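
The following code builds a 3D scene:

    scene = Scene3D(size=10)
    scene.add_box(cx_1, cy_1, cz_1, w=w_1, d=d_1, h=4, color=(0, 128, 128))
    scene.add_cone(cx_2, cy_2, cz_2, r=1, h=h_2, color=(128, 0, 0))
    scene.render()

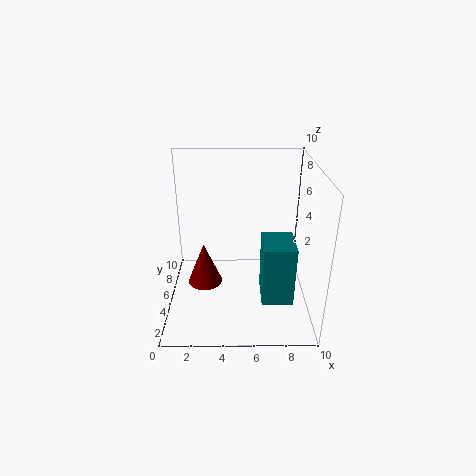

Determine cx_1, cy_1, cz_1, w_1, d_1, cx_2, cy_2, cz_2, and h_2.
cx_1 = 6.5, cy_1 = 1.5, cz_1 = 2, w_1 = 2, d_1 = 2.5, cx_2 = 3, cy_2 = 1.5, cz_2 = 4, h_2 = 2.5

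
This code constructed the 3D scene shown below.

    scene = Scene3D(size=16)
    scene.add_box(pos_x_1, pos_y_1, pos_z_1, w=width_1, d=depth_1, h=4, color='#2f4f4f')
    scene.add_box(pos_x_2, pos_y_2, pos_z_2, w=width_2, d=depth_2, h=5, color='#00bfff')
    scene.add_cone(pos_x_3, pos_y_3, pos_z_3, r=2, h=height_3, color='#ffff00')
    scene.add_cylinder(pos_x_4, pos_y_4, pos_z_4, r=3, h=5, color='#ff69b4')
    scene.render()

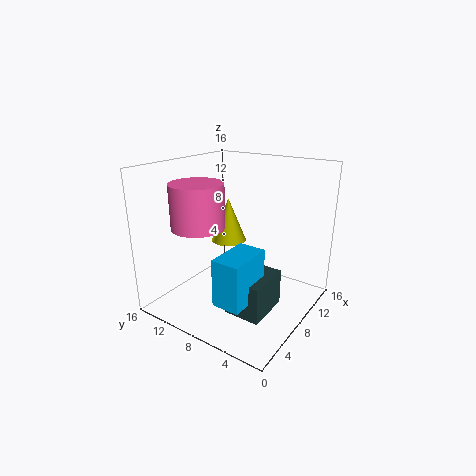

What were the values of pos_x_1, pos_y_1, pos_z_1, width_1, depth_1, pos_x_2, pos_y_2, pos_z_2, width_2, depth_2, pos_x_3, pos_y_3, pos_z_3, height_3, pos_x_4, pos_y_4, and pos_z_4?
pos_x_1 = 4; pos_y_1 = 3; pos_z_1 = 1; width_1 = 5; depth_1 = 4; pos_x_2 = 2; pos_y_2 = 4; pos_z_2 = 3; width_2 = 5; depth_2 = 3; pos_x_3 = 9; pos_y_3 = 10; pos_z_3 = 7; height_3 = 5; pos_x_4 = 6; pos_y_4 = 12; pos_z_4 = 9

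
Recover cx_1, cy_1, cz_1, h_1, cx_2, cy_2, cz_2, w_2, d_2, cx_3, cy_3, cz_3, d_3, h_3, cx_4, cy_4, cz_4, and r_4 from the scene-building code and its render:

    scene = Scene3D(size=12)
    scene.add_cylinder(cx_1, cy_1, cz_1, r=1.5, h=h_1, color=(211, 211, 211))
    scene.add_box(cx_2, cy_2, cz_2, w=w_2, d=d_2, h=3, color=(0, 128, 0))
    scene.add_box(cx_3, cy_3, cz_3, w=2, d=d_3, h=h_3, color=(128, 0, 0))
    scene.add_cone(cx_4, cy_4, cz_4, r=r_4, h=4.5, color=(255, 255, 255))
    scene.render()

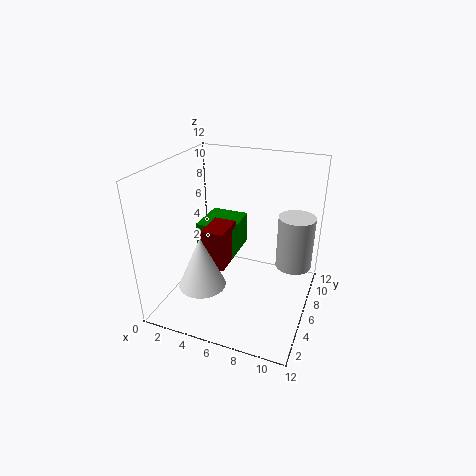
cx_1 = 10.5, cy_1 = 7.5, cz_1 = 3.5, h_1 = 4.5, cx_2 = 1.5, cy_2 = 7, cz_2 = 3, w_2 = 3.5, d_2 = 4, cx_3 = 3, cy_3 = 5, cz_3 = 3, d_3 = 3, h_3 = 3.5, cx_4 = 3.5, cy_4 = 4, cz_4 = 2, r_4 = 2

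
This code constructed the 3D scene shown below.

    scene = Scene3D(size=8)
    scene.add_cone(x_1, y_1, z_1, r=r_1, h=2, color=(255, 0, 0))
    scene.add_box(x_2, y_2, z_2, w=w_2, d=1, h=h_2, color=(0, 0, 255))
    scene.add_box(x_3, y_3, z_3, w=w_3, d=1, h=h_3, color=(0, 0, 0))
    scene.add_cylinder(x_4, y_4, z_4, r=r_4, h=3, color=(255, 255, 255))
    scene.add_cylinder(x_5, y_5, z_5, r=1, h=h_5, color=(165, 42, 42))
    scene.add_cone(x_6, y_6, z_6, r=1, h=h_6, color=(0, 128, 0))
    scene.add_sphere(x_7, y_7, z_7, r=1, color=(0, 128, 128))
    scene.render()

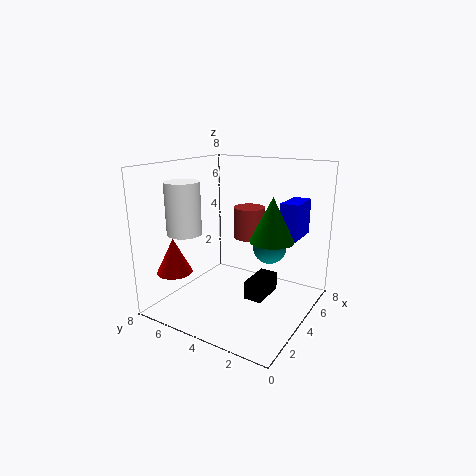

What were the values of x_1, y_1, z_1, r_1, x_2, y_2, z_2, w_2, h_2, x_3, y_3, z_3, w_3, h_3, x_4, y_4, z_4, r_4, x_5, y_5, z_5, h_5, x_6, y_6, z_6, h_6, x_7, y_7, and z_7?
x_1 = 2
y_1 = 7
z_1 = 2
r_1 = 1
x_2 = 5
y_2 = 1
z_2 = 4
w_2 = 2
h_2 = 2
x_3 = 3
y_3 = 2
z_3 = 1
w_3 = 2
h_3 = 1
x_4 = 3
y_4 = 7
z_4 = 4
r_4 = 1
x_5 = 7
y_5 = 5
z_5 = 3
h_5 = 2
x_6 = 2
y_6 = 1
z_6 = 5
h_6 = 2
x_7 = 6
y_7 = 3
z_7 = 3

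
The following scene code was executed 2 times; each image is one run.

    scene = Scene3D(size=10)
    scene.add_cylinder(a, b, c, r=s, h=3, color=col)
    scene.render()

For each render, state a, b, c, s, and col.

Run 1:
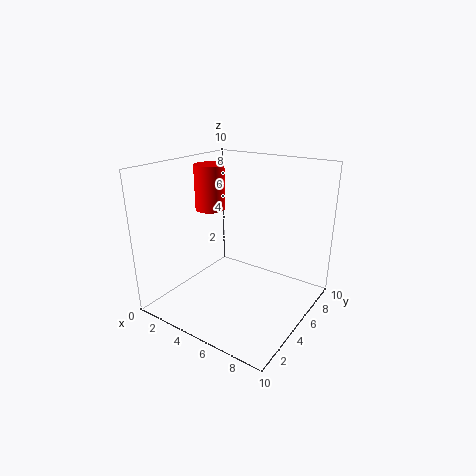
a = 3.25; b = 4.25; c = 7; s = 1; col = 'red'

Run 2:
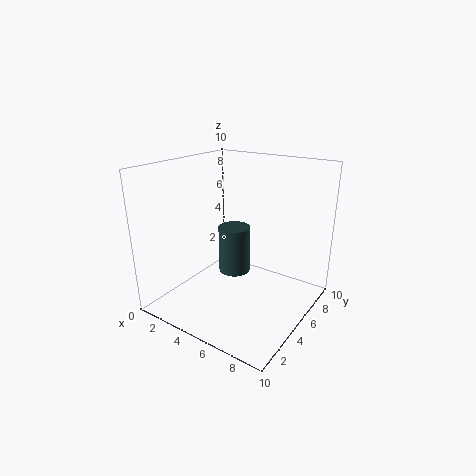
a = 5.75; b = 3.5; c = 3.5; s = 1; col = 'darkslategray'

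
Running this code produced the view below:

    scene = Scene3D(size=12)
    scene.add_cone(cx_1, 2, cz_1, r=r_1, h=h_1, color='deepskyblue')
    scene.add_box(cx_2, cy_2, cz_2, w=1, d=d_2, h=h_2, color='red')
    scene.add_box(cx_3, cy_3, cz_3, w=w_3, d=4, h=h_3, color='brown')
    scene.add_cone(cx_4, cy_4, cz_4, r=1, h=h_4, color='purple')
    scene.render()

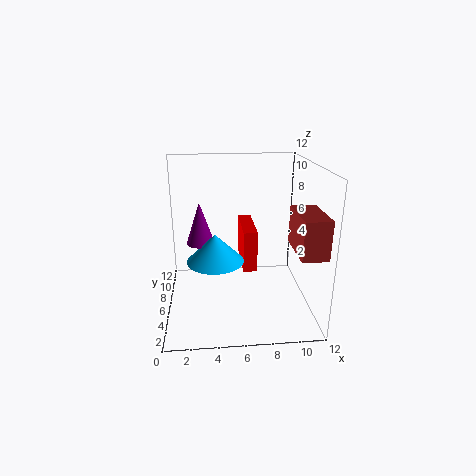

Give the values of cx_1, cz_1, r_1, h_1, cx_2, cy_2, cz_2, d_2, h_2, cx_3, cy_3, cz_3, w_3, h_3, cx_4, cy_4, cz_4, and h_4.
cx_1 = 4, cz_1 = 6, r_1 = 2, h_1 = 2, cx_2 = 6, cy_2 = 2, cz_2 = 5, d_2 = 4, h_2 = 3, cx_3 = 10, cy_3 = 1, cz_3 = 6, w_3 = 2, h_3 = 3, cx_4 = 3, cy_4 = 3, cz_4 = 7, h_4 = 3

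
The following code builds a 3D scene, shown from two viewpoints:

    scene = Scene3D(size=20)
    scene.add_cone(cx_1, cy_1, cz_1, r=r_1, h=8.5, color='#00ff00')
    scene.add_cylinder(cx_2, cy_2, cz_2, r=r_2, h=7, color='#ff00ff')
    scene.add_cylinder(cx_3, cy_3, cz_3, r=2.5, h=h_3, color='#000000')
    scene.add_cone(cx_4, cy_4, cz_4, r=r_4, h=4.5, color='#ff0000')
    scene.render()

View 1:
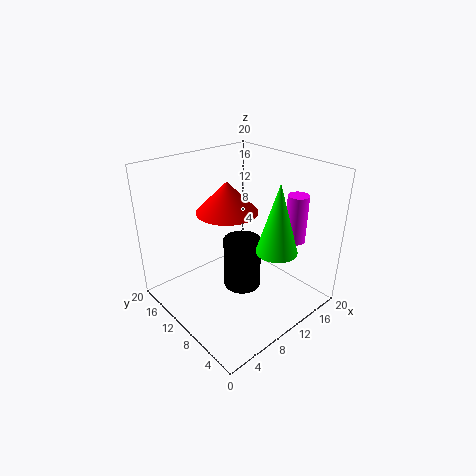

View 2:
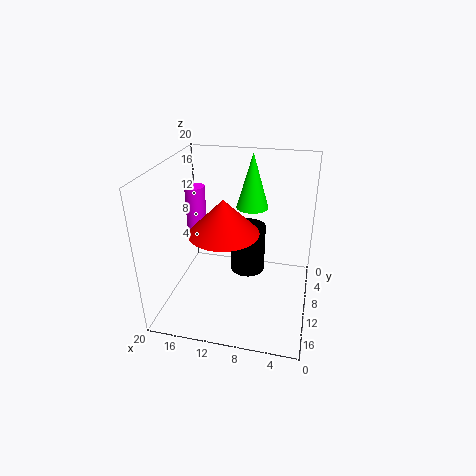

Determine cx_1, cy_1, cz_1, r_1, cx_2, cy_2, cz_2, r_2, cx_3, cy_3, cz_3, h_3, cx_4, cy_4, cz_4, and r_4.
cx_1 = 9.5; cy_1 = 2.5; cz_1 = 11.5; r_1 = 2.5; cx_2 = 17.5; cy_2 = 6; cz_2 = 8.5; r_2 = 1.5; cx_3 = 9; cy_3 = 8; cz_3 = 4; h_3 = 7; cx_4 = 11; cy_4 = 13.5; cz_4 = 12.5; r_4 = 4.5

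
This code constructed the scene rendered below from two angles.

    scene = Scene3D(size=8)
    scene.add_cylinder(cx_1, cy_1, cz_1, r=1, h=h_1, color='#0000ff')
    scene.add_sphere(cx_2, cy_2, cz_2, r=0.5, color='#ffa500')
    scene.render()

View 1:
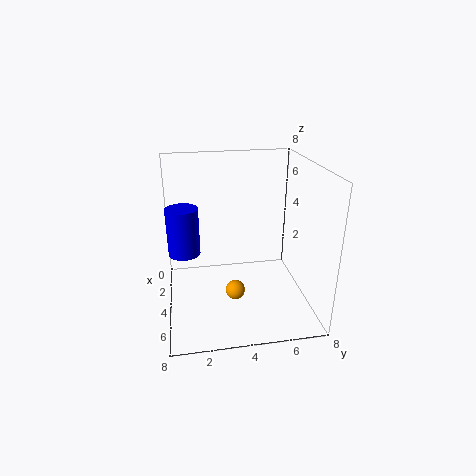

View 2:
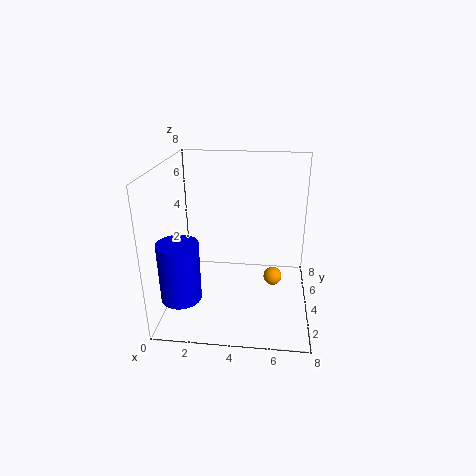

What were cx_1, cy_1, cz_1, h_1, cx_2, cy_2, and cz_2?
cx_1 = 1.5, cy_1 = 1, cz_1 = 2, h_1 = 3, cx_2 = 6, cy_2 = 3.5, cz_2 = 2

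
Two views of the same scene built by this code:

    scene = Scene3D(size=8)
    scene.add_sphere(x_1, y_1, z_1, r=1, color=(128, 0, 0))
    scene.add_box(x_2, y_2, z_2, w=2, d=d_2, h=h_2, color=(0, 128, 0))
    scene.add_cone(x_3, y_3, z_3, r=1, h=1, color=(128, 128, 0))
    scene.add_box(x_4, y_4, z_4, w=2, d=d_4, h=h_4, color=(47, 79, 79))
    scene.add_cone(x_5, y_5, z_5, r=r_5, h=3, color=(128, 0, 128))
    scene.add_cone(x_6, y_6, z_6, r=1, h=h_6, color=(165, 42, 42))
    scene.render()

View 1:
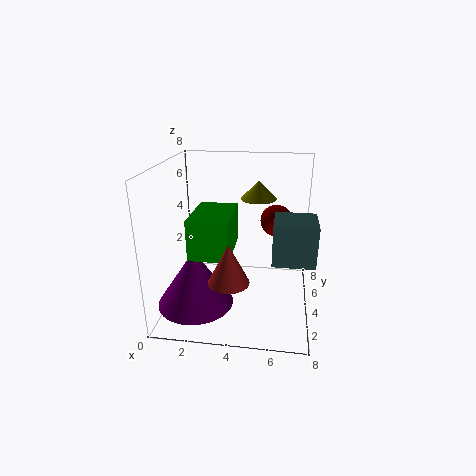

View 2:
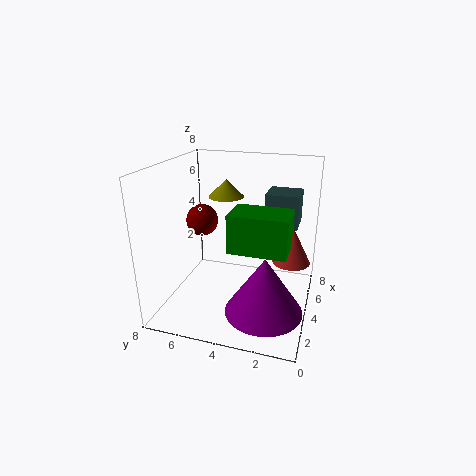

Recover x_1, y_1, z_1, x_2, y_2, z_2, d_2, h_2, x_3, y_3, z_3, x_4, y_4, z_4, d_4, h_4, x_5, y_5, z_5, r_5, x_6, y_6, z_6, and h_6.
x_1 = 6; y_1 = 7; z_1 = 4; x_2 = 2; y_2 = 1; z_2 = 4; d_2 = 3; h_2 = 2; x_3 = 5; y_3 = 5; z_3 = 6; x_4 = 6; y_4 = 1; z_4 = 4; d_4 = 2; h_4 = 2; x_5 = 2; y_5 = 2; z_5 = 1; r_5 = 2; x_6 = 4; y_6 = 1; z_6 = 3; h_6 = 2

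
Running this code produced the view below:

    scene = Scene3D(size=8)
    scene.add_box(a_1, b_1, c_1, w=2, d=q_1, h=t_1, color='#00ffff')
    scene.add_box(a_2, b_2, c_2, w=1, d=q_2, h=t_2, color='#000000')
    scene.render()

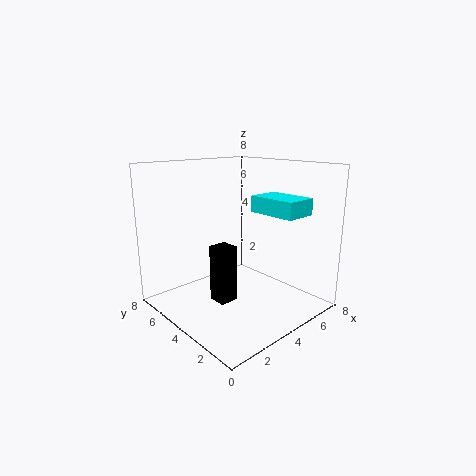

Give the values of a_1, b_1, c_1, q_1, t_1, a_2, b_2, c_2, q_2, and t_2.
a_1 = 6
b_1 = 2
c_1 = 5
q_1 = 3
t_1 = 1
a_2 = 2
b_2 = 3
c_2 = 1
q_2 = 1
t_2 = 3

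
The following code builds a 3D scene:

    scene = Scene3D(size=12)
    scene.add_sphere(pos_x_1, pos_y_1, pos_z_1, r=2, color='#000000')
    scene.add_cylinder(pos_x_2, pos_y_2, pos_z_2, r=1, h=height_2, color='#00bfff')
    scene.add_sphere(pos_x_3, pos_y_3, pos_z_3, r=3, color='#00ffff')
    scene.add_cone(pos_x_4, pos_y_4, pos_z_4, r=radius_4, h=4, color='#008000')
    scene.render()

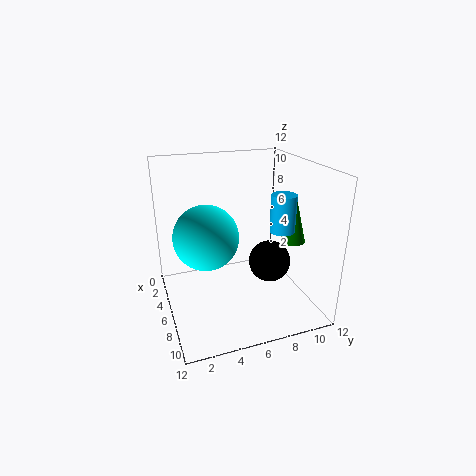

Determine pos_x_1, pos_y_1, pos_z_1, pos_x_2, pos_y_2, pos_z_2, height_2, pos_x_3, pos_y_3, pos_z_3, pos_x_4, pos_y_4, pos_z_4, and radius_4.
pos_x_1 = 4; pos_y_1 = 10; pos_z_1 = 2; pos_x_2 = 8; pos_y_2 = 9; pos_z_2 = 7; height_2 = 3; pos_x_3 = 3; pos_y_3 = 4; pos_z_3 = 5; pos_x_4 = 8; pos_y_4 = 10; pos_z_4 = 6; radius_4 = 1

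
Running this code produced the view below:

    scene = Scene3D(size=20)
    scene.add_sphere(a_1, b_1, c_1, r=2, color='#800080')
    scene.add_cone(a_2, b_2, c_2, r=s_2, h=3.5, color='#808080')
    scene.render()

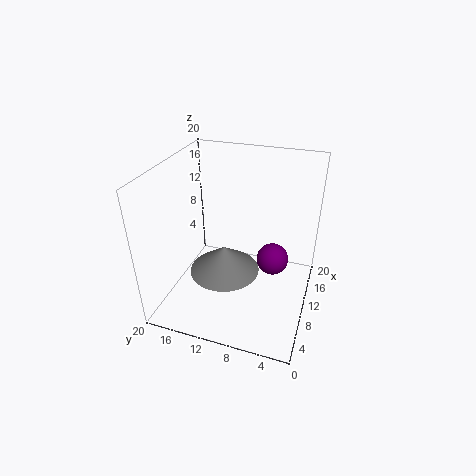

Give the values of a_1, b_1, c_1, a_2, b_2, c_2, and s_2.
a_1 = 7.5, b_1 = 4.5, c_1 = 9.5, a_2 = 6, b_2 = 10.5, c_2 = 7.5, s_2 = 4.5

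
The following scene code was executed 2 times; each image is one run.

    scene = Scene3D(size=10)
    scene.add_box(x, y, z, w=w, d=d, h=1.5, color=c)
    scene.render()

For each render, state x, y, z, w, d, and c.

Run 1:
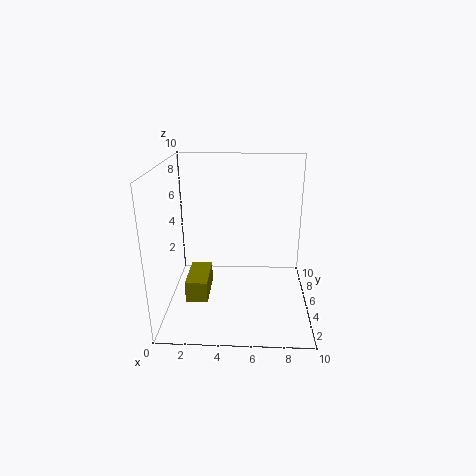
x = 1.5; y = 3; z = 1; w = 1.5; d = 3; c = 'olive'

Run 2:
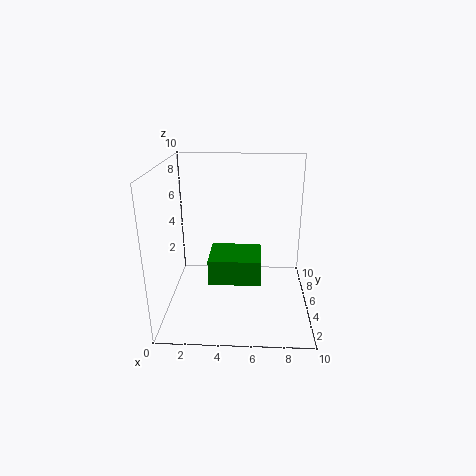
x = 3.5; y = 0.5; z = 4; w = 3; d = 2.5; c = 'green'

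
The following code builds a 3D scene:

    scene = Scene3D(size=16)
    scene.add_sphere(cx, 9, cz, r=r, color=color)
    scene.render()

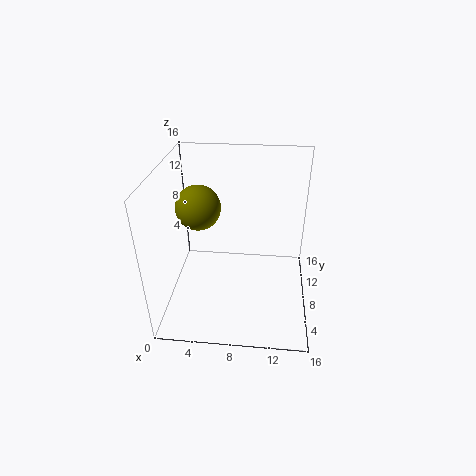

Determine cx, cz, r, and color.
cx = 3.5; cz = 11; r = 2.5; color = 'olive'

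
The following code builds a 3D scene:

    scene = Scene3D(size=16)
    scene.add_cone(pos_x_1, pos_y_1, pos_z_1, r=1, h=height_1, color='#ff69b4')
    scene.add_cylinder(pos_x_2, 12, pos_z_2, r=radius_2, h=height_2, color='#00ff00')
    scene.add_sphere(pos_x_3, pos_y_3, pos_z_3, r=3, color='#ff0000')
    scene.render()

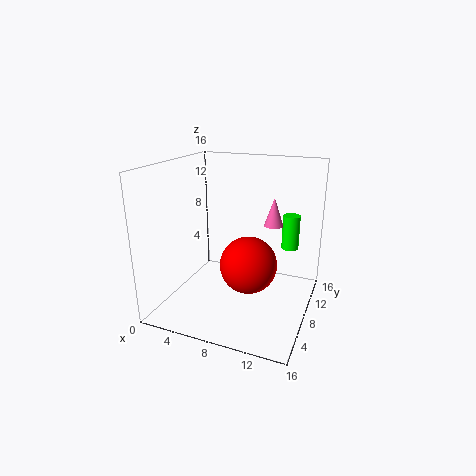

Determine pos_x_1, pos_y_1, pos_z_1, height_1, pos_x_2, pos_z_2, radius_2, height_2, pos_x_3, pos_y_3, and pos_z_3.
pos_x_1 = 12, pos_y_1 = 8, pos_z_1 = 10, height_1 = 3, pos_x_2 = 13, pos_z_2 = 6, radius_2 = 1, height_2 = 4, pos_x_3 = 10, pos_y_3 = 6, pos_z_3 = 6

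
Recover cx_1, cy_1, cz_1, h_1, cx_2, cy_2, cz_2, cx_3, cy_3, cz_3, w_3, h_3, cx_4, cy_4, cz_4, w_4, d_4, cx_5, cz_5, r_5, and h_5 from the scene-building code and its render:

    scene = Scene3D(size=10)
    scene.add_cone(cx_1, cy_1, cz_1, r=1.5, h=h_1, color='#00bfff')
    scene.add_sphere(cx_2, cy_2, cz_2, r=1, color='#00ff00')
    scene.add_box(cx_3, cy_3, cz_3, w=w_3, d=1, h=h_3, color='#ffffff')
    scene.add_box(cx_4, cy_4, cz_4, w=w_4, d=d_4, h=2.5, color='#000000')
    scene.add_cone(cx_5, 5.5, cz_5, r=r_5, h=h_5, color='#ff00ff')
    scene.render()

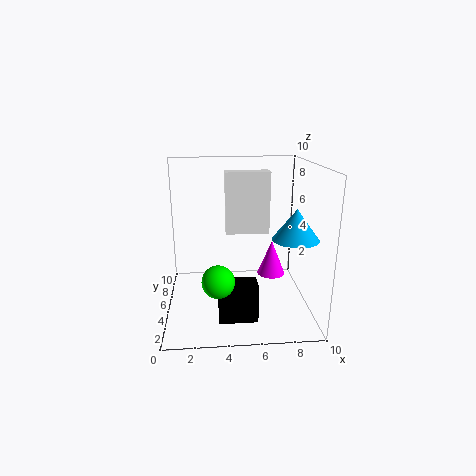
cx_1 = 8.5
cy_1 = 3
cz_1 = 5.5
h_1 = 2
cx_2 = 3.5
cy_2 = 1.5
cz_2 = 3.5
cx_3 = 4
cy_3 = 1.5
cz_3 = 6.5
w_3 = 2.5
h_3 = 3.5
cx_4 = 3.5
cy_4 = 1.5
cz_4 = 0.5
w_4 = 2.5
d_4 = 1.5
cx_5 = 7.5
cz_5 = 2
r_5 = 1
h_5 = 2.5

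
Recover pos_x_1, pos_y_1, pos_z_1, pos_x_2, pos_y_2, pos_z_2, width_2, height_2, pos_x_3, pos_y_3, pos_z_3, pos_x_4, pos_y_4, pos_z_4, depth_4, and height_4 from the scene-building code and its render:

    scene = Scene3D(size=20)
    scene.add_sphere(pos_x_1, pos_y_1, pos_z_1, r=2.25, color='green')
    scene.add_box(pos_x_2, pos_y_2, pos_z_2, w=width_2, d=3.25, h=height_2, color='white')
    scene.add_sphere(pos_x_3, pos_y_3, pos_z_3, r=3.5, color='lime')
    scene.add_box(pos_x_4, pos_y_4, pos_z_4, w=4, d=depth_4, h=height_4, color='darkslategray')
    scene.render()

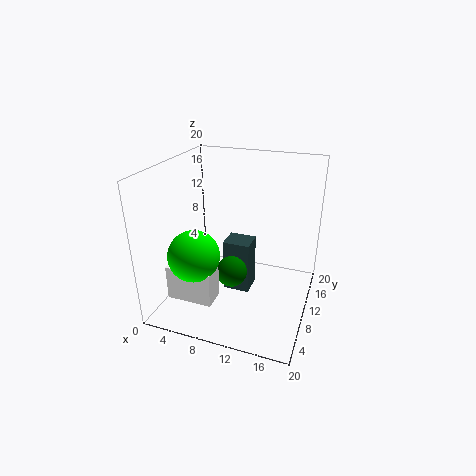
pos_x_1 = 9, pos_y_1 = 10, pos_z_1 = 4.25, pos_x_2 = 1.5, pos_y_2 = 4.25, pos_z_2 = 1.75, width_2 = 6.5, height_2 = 5, pos_x_3 = 5.25, pos_y_3 = 5.75, pos_z_3 = 8.5, pos_x_4 = 7.25, pos_y_4 = 11, pos_z_4 = 0.25, depth_4 = 3.5, height_4 = 8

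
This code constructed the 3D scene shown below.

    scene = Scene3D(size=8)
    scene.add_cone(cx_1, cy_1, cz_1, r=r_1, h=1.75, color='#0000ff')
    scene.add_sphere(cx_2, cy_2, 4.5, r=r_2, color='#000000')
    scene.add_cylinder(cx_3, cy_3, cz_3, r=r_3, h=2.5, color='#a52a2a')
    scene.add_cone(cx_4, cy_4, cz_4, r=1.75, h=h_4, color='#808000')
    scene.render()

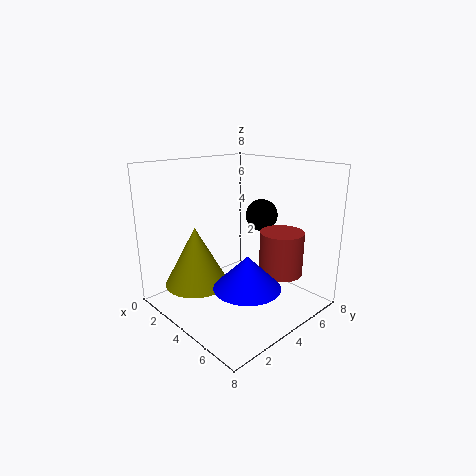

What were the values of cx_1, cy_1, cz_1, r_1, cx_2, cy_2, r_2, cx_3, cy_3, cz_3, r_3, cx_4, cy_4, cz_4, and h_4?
cx_1 = 5.75, cy_1 = 3, cz_1 = 2, r_1 = 1.75, cx_2 = 3, cy_2 = 7, r_2 = 1, cx_3 = 5.5, cy_3 = 6, cz_3 = 1.75, r_3 = 1.25, cx_4 = 2.75, cy_4 = 2, cz_4 = 1.5, h_4 = 3.25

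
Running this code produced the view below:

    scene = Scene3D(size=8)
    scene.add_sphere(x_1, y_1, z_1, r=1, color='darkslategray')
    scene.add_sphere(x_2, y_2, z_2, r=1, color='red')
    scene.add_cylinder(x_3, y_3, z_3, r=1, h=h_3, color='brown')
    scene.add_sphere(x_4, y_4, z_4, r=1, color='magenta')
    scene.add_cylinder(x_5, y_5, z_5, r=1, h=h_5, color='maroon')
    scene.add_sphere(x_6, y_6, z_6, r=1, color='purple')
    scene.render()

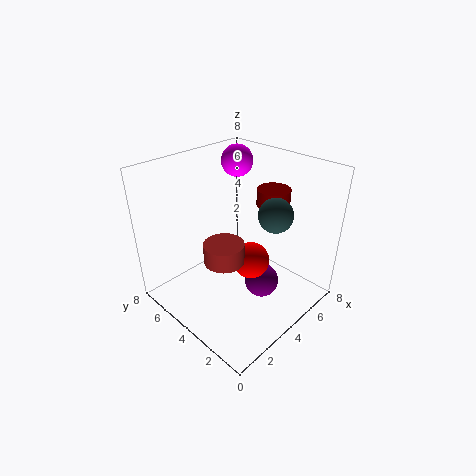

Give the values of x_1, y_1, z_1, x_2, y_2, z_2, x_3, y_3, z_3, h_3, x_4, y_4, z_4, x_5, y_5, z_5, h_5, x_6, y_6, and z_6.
x_1 = 6
y_1 = 3
z_1 = 5
x_2 = 4
y_2 = 3
z_2 = 3
x_3 = 2
y_3 = 3
z_3 = 4
h_3 = 1
x_4 = 7
y_4 = 7
z_4 = 7
x_5 = 7
y_5 = 4
z_5 = 5
h_5 = 1
x_6 = 5
y_6 = 3
z_6 = 1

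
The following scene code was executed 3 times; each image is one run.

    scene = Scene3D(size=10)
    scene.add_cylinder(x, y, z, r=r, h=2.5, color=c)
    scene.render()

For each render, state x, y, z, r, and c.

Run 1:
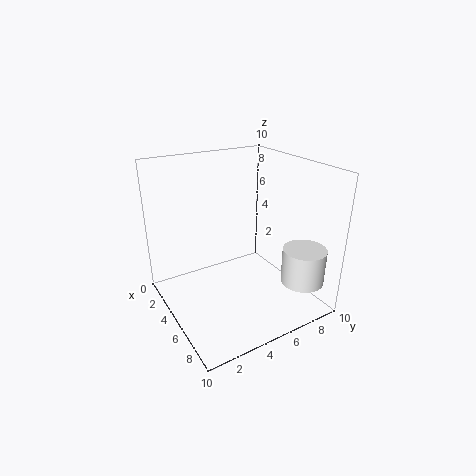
x = 8, y = 8.5, z = 2, r = 1.5, c = 'white'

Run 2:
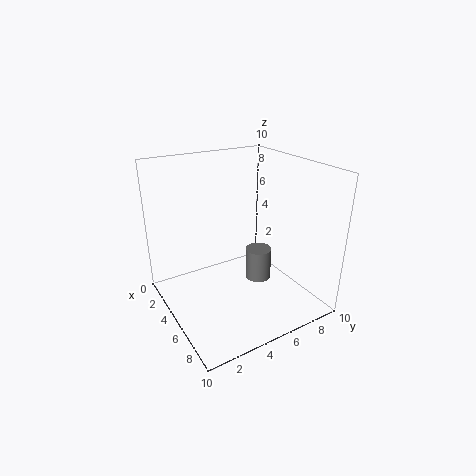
x = 4, y = 7.5, z = 0.5, r = 1, c = 'gray'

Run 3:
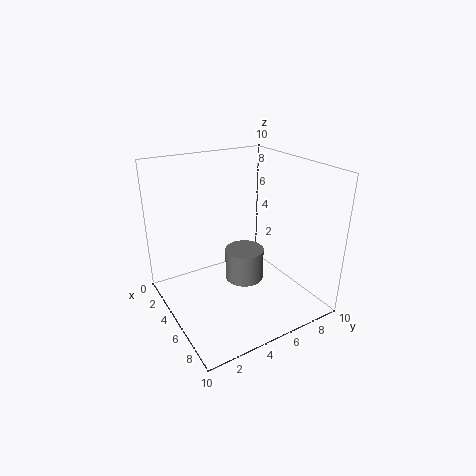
x = 3.5, y = 6.5, z = 0.5, r = 1.5, c = 'gray'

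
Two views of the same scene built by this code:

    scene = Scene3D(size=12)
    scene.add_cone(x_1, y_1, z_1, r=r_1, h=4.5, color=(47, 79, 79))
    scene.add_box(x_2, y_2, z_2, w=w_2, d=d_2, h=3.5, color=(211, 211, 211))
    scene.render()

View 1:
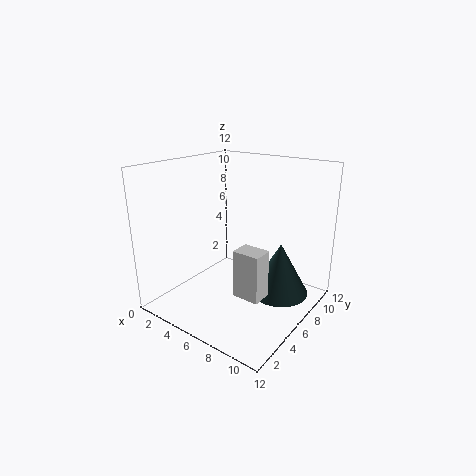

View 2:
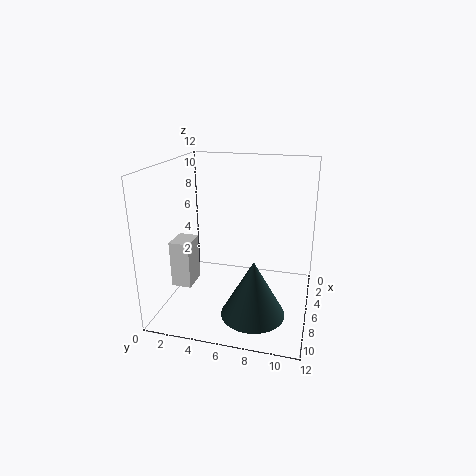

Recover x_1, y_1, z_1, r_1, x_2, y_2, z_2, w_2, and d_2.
x_1 = 9, y_1 = 8, z_1 = 1, r_1 = 2.5, x_2 = 8.5, y_2 = 2, z_2 = 3.5, w_2 = 2, d_2 = 1.5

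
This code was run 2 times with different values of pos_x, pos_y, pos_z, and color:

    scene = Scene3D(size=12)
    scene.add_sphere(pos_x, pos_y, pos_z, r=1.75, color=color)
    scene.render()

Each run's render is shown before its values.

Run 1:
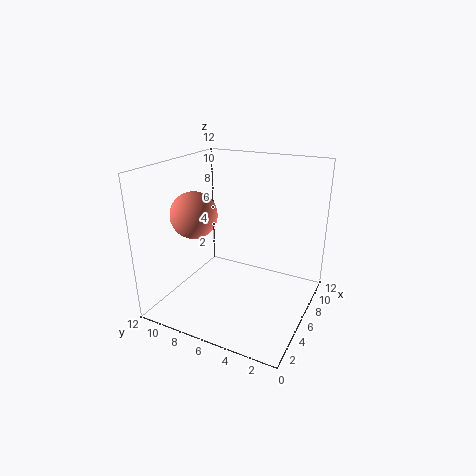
pos_x = 2.75; pos_y = 8; pos_z = 8.75; color = 'salmon'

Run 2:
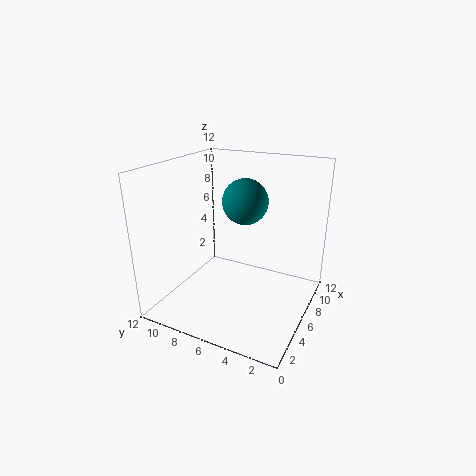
pos_x = 5.25; pos_y = 5; pos_z = 9.5; color = 'teal'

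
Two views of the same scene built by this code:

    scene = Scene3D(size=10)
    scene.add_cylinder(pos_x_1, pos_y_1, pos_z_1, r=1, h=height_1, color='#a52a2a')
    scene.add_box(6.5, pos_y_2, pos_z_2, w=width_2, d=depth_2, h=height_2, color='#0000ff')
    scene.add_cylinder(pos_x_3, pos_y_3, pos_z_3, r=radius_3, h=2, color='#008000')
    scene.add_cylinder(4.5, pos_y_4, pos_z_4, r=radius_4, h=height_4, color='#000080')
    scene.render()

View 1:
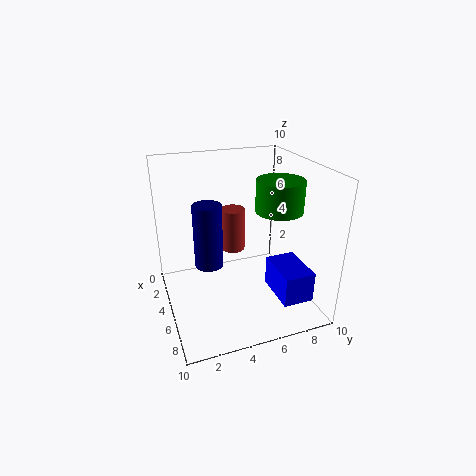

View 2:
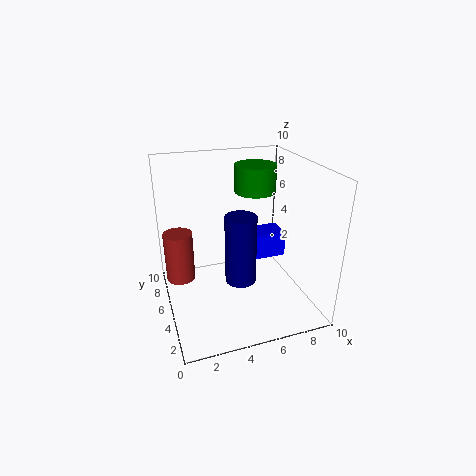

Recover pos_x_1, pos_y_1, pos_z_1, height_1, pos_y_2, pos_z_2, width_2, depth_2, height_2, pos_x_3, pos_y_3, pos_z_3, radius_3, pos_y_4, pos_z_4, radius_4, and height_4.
pos_x_1 = 1, pos_y_1 = 6, pos_z_1 = 2, height_1 = 3.5, pos_y_2 = 6.5, pos_z_2 = 2, width_2 = 3, depth_2 = 2, height_2 = 2, pos_x_3 = 7, pos_y_3 = 7, pos_z_3 = 7.5, radius_3 = 1.5, pos_y_4 = 3, pos_z_4 = 3, radius_4 = 1, height_4 = 4.5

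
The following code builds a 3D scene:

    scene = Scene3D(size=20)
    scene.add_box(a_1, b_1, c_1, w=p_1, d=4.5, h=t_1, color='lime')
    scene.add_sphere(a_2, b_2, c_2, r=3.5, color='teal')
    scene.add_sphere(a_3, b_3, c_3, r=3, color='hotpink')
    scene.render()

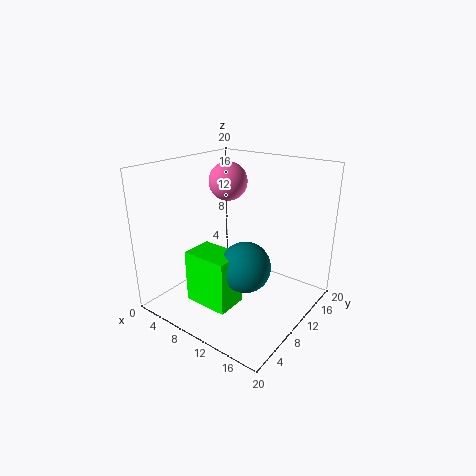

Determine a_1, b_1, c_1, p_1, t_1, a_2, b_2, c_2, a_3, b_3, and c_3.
a_1 = 5
b_1 = 4.5
c_1 = 1
p_1 = 6.5
t_1 = 7.5
a_2 = 12
b_2 = 9
c_2 = 6.5
a_3 = 4
b_3 = 15.5
c_3 = 16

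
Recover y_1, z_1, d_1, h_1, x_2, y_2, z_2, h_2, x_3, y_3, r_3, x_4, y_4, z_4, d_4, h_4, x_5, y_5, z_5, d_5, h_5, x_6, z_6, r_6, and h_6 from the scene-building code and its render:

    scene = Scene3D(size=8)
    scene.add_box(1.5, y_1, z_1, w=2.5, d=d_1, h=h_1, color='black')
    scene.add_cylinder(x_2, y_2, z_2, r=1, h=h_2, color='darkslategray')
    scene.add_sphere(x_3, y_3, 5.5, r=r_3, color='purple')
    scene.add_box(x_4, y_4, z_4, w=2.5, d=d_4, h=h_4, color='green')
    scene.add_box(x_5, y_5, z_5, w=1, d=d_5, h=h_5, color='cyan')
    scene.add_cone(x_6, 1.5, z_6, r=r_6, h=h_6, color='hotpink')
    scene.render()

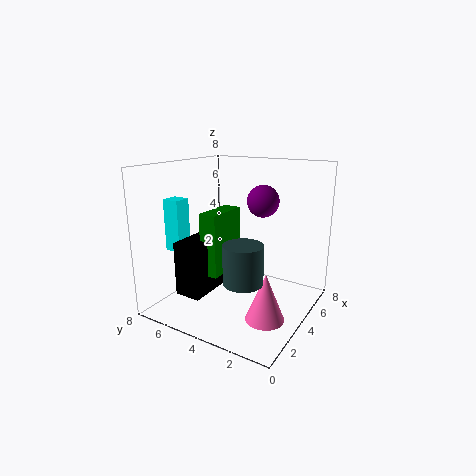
y_1 = 5, z_1 = 1, d_1 = 1.5, h_1 = 3, x_2 = 2, y_2 = 2.5, z_2 = 2.5, h_2 = 2, x_3 = 7, y_3 = 4, r_3 = 1, x_4 = 2.5, y_4 = 4.5, z_4 = 2, d_4 = 1, h_4 = 3.5, x_5 = 2.5, y_5 = 7, z_5 = 3, d_5 = 1, h_5 = 3, x_6 = 2.5, z_6 = 0.5, r_6 = 1, h_6 = 2.5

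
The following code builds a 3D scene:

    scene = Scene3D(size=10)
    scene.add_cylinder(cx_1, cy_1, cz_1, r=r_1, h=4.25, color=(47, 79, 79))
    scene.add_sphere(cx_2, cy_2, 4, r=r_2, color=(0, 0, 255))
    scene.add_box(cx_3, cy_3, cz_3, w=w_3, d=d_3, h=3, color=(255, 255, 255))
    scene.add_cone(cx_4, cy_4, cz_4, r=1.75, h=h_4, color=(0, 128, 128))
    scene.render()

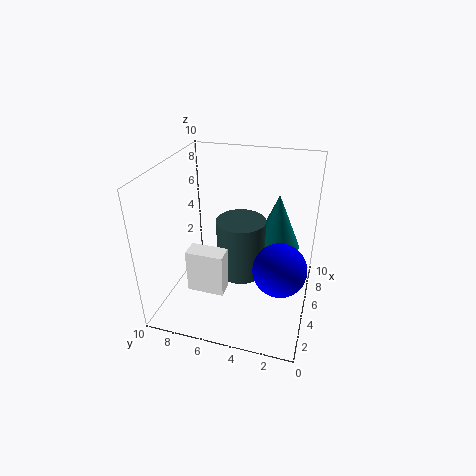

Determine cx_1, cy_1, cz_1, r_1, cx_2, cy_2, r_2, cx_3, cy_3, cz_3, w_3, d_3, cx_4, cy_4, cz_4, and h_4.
cx_1 = 5.75; cy_1 = 5; cz_1 = 1.75; r_1 = 1.75; cx_2 = 3.5; cy_2 = 1.75; r_2 = 1.75; cx_3 = 2.25; cy_3 = 5.25; cz_3 = 2; w_3 = 1.25; d_3 = 2.5; cx_4 = 8; cy_4 = 2.75; cz_4 = 3; h_4 = 4.25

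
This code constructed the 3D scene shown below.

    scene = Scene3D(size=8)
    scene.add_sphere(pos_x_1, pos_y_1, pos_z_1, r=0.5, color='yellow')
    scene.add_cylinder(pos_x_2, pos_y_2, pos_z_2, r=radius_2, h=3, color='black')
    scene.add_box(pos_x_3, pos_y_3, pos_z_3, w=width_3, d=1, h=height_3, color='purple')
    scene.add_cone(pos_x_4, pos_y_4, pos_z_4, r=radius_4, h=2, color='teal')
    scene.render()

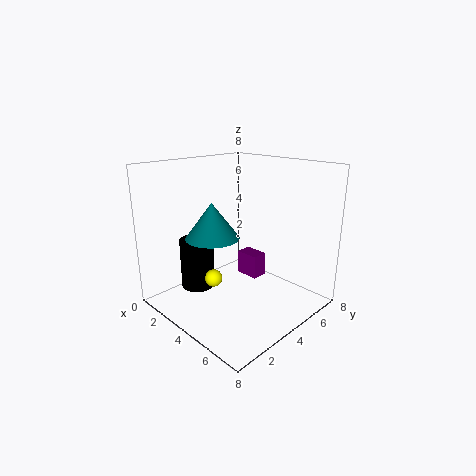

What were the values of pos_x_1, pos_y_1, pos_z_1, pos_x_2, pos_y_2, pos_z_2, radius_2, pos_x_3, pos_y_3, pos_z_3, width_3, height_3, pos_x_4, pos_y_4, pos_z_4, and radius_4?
pos_x_1 = 3; pos_y_1 = 3; pos_z_1 = 1.5; pos_x_2 = 1.5; pos_y_2 = 3; pos_z_2 = 0.5; radius_2 = 1; pos_x_3 = 2; pos_y_3 = 6; pos_z_3 = 0.5; width_3 = 1.5; height_3 = 1.5; pos_x_4 = 3; pos_y_4 = 3; pos_z_4 = 4; radius_4 = 1.5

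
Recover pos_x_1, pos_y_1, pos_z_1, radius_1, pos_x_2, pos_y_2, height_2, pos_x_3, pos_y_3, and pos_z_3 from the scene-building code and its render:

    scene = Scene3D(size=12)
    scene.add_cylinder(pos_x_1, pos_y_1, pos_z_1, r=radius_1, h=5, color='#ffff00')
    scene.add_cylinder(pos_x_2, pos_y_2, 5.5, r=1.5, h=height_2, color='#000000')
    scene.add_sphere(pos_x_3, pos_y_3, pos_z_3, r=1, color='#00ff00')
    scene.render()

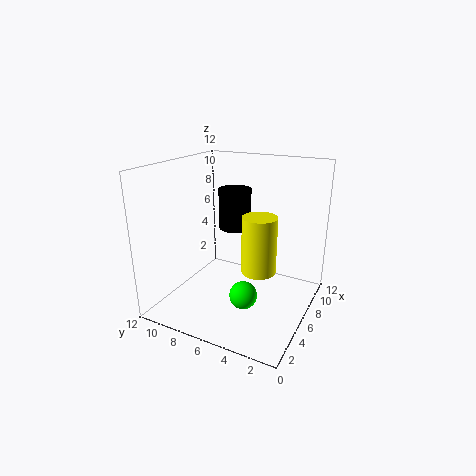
pos_x_1 = 7, pos_y_1 = 4.5, pos_z_1 = 2.75, radius_1 = 1.5, pos_x_2 = 9.25, pos_y_2 = 8, height_2 = 3.75, pos_x_3 = 2, pos_y_3 = 3.5, pos_z_3 = 3.5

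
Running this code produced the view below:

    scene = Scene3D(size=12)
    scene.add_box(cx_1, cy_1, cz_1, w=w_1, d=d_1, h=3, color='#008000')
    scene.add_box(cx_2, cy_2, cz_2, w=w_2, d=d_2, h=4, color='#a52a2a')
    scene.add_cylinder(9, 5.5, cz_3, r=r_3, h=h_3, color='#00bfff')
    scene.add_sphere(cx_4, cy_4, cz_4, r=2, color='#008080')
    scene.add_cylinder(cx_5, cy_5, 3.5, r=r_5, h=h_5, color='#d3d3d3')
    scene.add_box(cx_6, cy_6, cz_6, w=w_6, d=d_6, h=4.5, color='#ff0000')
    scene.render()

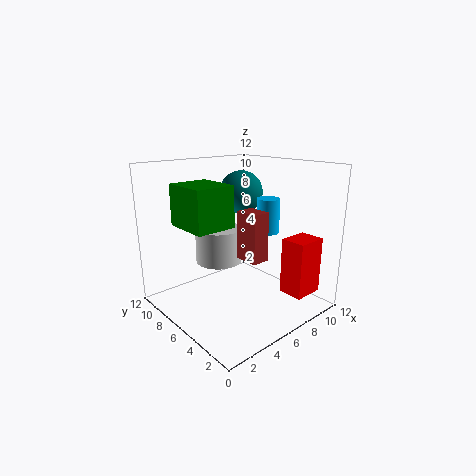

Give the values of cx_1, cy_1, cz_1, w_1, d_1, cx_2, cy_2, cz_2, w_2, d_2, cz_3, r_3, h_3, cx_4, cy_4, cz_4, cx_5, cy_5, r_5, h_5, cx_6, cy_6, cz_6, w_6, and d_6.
cx_1 = 0.5; cy_1 = 3.5; cz_1 = 8; w_1 = 3; d_1 = 3.5; cx_2 = 5.5; cy_2 = 3.5; cz_2 = 4.5; w_2 = 1.5; d_2 = 2; cz_3 = 6; r_3 = 1; h_3 = 3; cx_4 = 9; cy_4 = 9; cz_4 = 9; cx_5 = 5.5; cy_5 = 8; r_5 = 2; h_5 = 3; cx_6 = 7.5; cy_6 = 0.5; cz_6 = 2; w_6 = 2.5; d_6 = 2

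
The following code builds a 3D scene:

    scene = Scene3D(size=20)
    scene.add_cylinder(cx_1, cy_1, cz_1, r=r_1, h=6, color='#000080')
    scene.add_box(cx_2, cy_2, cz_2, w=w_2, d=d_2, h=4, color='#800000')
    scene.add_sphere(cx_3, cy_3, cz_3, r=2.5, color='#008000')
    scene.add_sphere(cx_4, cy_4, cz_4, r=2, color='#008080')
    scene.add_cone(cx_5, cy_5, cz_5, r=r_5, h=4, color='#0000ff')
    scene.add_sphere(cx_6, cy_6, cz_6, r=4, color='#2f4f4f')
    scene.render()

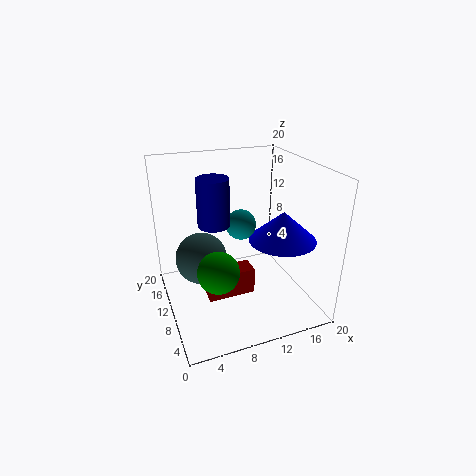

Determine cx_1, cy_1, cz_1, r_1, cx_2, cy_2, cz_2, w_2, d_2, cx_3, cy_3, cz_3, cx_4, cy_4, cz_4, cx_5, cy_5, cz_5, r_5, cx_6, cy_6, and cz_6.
cx_1 = 6
cy_1 = 8
cz_1 = 13.5
r_1 = 2
cx_2 = 5.5
cy_2 = 9.5
cz_2 = 0.5
w_2 = 7
d_2 = 3
cx_3 = 5
cy_3 = 3.5
cz_3 = 9.5
cx_4 = 10
cy_4 = 9
cz_4 = 12.5
cx_5 = 15
cy_5 = 6.5
cz_5 = 10.5
r_5 = 4.5
cx_6 = 6
cy_6 = 15.5
cz_6 = 4.5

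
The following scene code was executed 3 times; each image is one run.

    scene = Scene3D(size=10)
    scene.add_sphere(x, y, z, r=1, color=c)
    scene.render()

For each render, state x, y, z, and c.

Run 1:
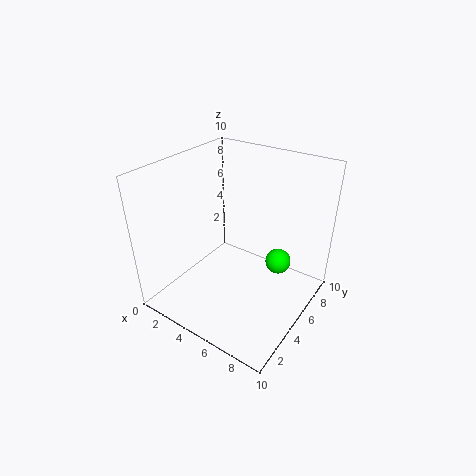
x = 6.5
y = 8.5
z = 1.5
c = 'lime'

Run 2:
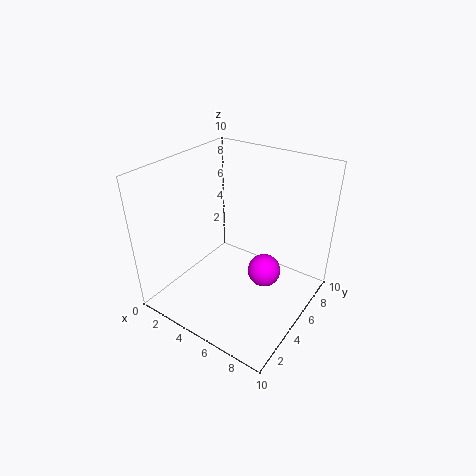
x = 8
y = 3.5
z = 4.5
c = 'magenta'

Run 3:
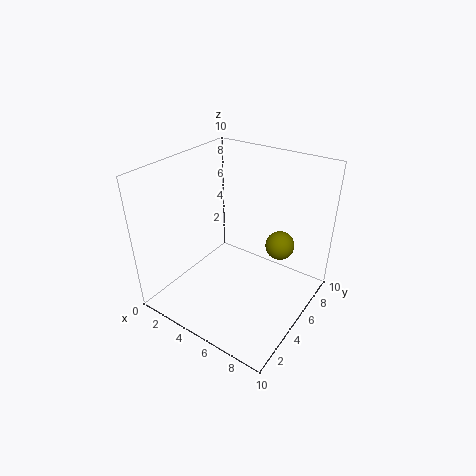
x = 7.5
y = 6.5
z = 4.5
c = 'olive'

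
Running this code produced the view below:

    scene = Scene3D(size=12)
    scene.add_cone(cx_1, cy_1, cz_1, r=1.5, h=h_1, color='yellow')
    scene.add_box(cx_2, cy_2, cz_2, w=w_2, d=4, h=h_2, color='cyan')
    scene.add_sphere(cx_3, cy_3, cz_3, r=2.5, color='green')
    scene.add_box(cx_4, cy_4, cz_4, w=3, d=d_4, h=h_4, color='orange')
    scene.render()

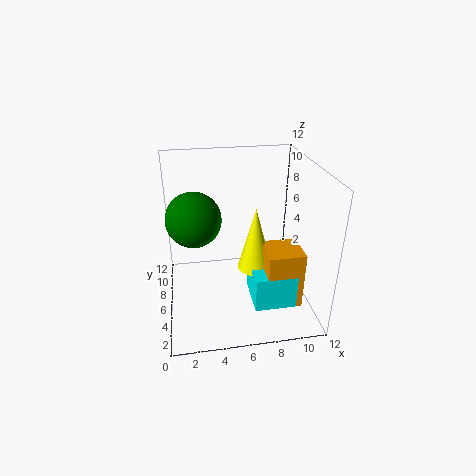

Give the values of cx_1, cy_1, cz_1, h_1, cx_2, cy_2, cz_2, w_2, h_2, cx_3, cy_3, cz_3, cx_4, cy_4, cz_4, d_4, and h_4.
cx_1 = 7.5
cy_1 = 6
cz_1 = 3
h_1 = 5.5
cx_2 = 7
cy_2 = 3
cz_2 = 0.5
w_2 = 3.5
h_2 = 3
cx_3 = 2.5
cy_3 = 9
cz_3 = 6.5
cx_4 = 8
cy_4 = 3
cz_4 = 0.5
d_4 = 3
h_4 = 5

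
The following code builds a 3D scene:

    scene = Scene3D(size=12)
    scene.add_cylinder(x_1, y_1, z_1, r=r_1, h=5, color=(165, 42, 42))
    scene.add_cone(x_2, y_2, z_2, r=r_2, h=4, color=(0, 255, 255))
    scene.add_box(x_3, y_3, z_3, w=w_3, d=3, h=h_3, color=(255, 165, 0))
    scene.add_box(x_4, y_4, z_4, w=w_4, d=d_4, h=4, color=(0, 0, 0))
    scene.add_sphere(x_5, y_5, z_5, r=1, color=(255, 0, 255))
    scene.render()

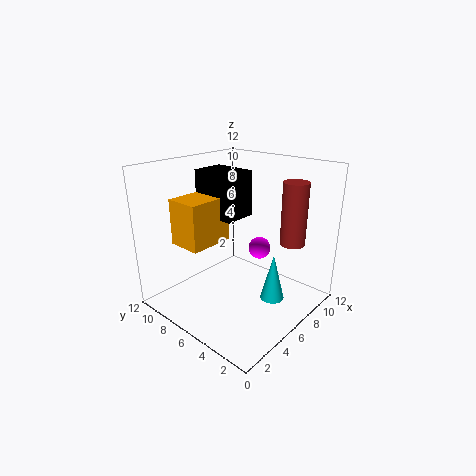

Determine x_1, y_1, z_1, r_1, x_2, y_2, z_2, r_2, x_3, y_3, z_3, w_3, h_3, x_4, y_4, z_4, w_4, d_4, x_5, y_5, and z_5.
x_1 = 8; y_1 = 2; z_1 = 6; r_1 = 1; x_2 = 7; y_2 = 3; z_2 = 1; r_2 = 1; x_3 = 3; y_3 = 8; z_3 = 5; w_3 = 4; h_3 = 4; x_4 = 6; y_4 = 7; z_4 = 7; w_4 = 3; d_4 = 4; x_5 = 9; y_5 = 6; z_5 = 4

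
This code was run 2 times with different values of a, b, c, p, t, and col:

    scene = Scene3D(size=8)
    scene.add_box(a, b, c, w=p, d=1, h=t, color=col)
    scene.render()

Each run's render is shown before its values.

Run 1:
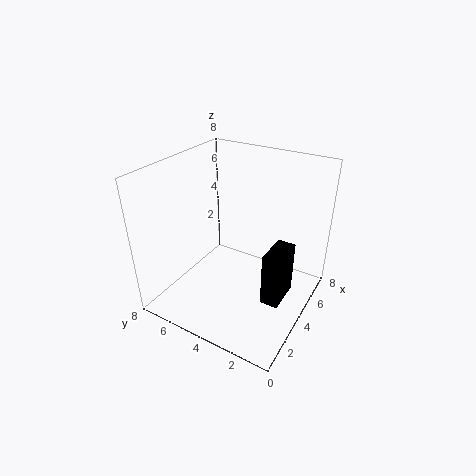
a = 3; b = 1; c = 1; p = 2; t = 3; col = 'black'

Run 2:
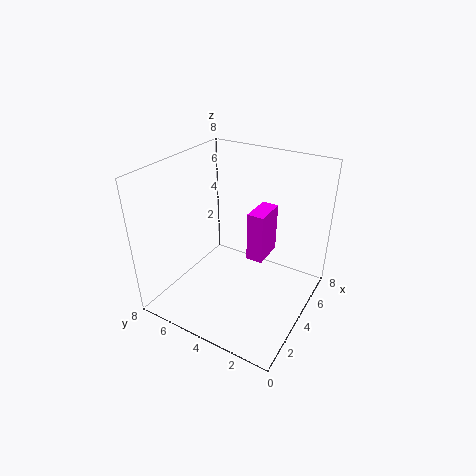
a = 5; b = 3; c = 2; p = 2; t = 3; col = 'magenta'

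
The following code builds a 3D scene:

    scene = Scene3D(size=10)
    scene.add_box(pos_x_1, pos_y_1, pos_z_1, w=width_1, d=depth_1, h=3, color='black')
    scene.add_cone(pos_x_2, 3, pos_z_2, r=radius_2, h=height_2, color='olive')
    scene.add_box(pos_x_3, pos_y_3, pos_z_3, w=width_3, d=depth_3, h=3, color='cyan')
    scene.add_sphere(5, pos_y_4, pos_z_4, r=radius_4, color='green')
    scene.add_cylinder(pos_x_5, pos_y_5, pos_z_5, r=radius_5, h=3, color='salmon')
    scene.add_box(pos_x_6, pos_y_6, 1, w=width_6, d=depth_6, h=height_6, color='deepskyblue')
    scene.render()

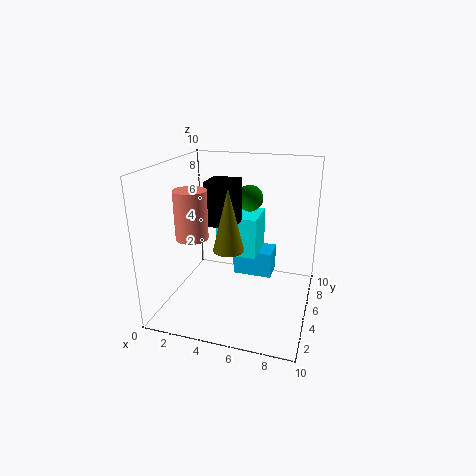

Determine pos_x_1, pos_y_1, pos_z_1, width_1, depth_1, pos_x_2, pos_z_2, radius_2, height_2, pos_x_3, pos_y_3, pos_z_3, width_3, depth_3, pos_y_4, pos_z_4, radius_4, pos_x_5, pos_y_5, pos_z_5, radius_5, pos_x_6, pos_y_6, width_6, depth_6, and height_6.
pos_x_1 = 3
pos_y_1 = 4
pos_z_1 = 6
width_1 = 2
depth_1 = 2
pos_x_2 = 5
pos_z_2 = 5
radius_2 = 1
height_2 = 4
pos_x_3 = 3
pos_y_3 = 6
pos_z_3 = 3
width_3 = 3
depth_3 = 3
pos_y_4 = 8
pos_z_4 = 7
radius_4 = 1
pos_x_5 = 3
pos_y_5 = 2
pos_z_5 = 6
radius_5 = 1
pos_x_6 = 4
pos_y_6 = 7
width_6 = 3
depth_6 = 2
height_6 = 2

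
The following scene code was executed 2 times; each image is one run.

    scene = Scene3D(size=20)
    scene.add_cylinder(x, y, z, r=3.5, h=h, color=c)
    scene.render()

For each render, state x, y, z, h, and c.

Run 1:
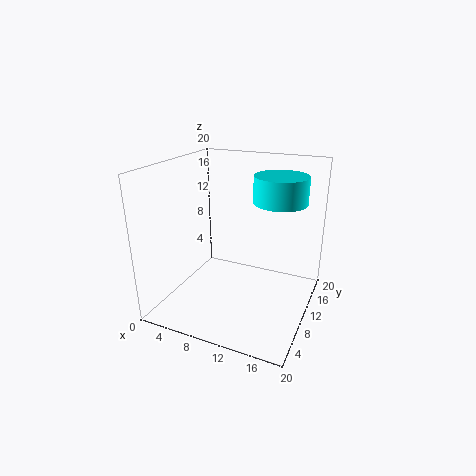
x = 15.5; y = 11; z = 15.5; h = 3.5; c = 'cyan'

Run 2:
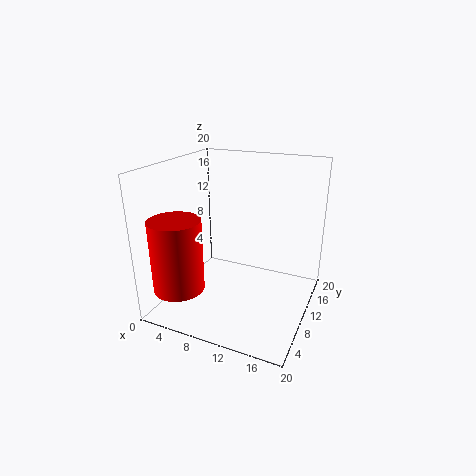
x = 3.5; y = 4.5; z = 3.5; h = 10; c = 'red'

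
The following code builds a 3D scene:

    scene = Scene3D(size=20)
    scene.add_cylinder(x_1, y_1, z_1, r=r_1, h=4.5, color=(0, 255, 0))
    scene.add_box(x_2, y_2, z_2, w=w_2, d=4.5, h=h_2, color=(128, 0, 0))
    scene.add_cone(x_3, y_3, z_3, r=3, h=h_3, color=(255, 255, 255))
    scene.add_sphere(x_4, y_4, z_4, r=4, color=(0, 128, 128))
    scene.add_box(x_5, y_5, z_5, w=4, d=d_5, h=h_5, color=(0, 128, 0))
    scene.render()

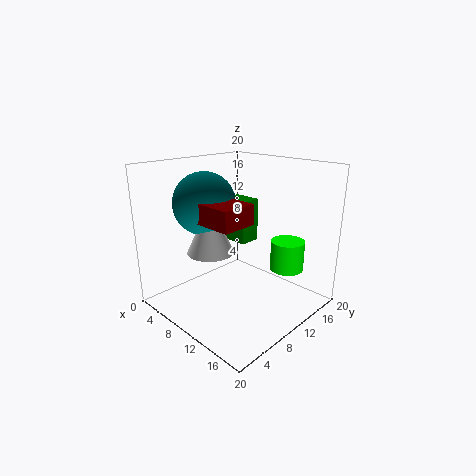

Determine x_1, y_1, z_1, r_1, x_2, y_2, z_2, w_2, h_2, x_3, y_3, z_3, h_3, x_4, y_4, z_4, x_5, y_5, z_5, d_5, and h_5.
x_1 = 13.5, y_1 = 17, z_1 = 4, r_1 = 2.5, x_2 = 10, y_2 = 2.5, z_2 = 14, w_2 = 5.5, h_2 = 2.5, x_3 = 10, y_3 = 5, z_3 = 9.5, h_3 = 6.5, x_4 = 8.5, y_4 = 5.5, z_4 = 15.5, x_5 = 6.5, y_5 = 10.5, z_5 = 9, d_5 = 3, h_5 = 6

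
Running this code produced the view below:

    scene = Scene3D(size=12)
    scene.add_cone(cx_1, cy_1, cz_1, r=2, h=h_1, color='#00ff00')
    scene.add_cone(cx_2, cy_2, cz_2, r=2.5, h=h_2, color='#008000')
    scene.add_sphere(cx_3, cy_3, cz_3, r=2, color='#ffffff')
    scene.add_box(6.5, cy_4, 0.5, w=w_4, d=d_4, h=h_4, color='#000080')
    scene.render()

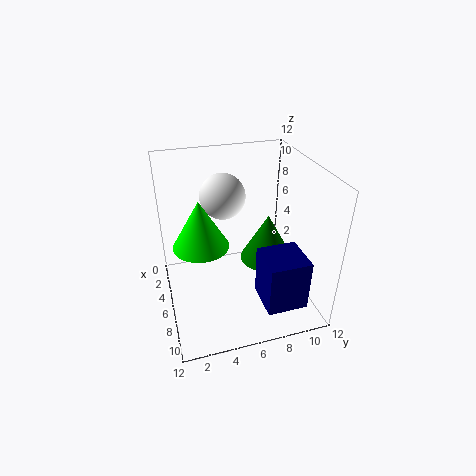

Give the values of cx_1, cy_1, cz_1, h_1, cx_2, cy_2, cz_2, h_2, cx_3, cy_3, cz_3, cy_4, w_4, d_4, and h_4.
cx_1 = 8.5
cy_1 = 2.5
cz_1 = 7.5
h_1 = 3.5
cx_2 = 4
cy_2 = 9.5
cz_2 = 2
h_2 = 4.5
cx_3 = 3
cy_3 = 5.5
cz_3 = 8.5
cy_4 = 7.5
w_4 = 3.5
d_4 = 3.5
h_4 = 4.5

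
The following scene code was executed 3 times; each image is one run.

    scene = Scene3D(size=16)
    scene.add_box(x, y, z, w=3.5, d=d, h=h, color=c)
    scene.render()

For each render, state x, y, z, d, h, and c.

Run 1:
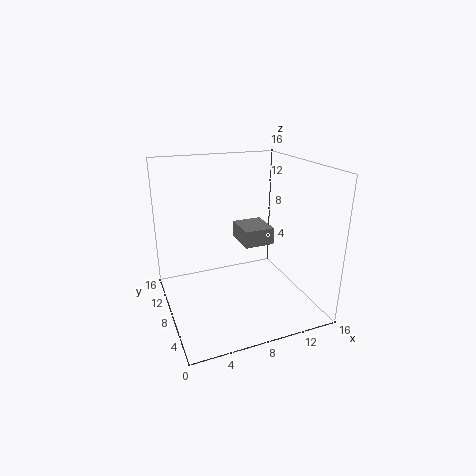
x = 9
y = 8
z = 6.5
d = 4
h = 2
c = 'gray'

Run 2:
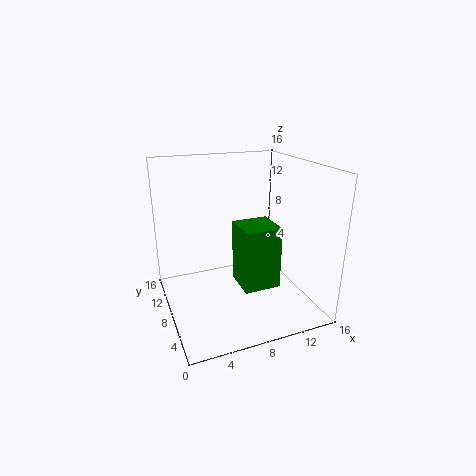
x = 6
y = 1
z = 5.5
d = 3.5
h = 6
c = 'green'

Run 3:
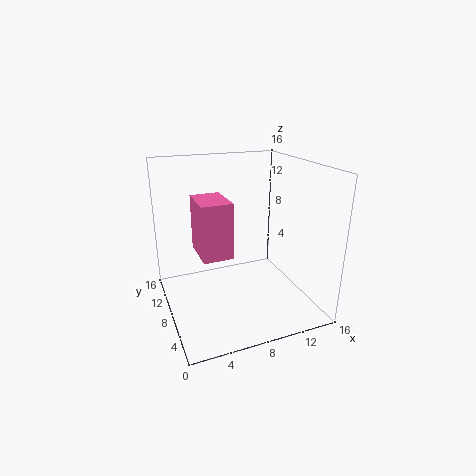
x = 4
y = 8
z = 5.5
d = 5
h = 6.5
c = 'hotpink'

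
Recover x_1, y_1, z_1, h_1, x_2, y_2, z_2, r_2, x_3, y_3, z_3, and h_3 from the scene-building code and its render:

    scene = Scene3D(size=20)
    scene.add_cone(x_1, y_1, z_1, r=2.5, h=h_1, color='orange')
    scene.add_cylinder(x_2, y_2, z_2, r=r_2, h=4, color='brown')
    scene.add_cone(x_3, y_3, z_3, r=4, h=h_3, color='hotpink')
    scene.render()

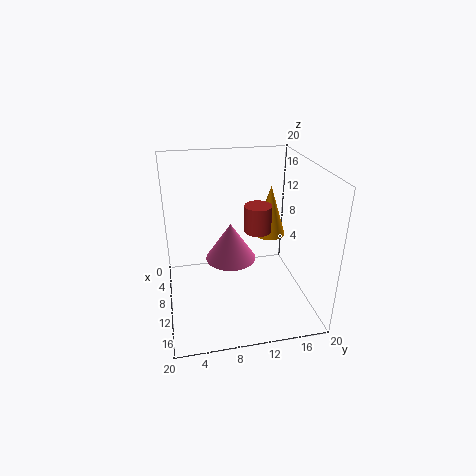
x_1 = 4, y_1 = 16.5, z_1 = 7, h_1 = 8, x_2 = 7.5, y_2 = 13.5, z_2 = 9.5, r_2 = 2, x_3 = 4.5, y_3 = 10, z_3 = 3.5, h_3 = 6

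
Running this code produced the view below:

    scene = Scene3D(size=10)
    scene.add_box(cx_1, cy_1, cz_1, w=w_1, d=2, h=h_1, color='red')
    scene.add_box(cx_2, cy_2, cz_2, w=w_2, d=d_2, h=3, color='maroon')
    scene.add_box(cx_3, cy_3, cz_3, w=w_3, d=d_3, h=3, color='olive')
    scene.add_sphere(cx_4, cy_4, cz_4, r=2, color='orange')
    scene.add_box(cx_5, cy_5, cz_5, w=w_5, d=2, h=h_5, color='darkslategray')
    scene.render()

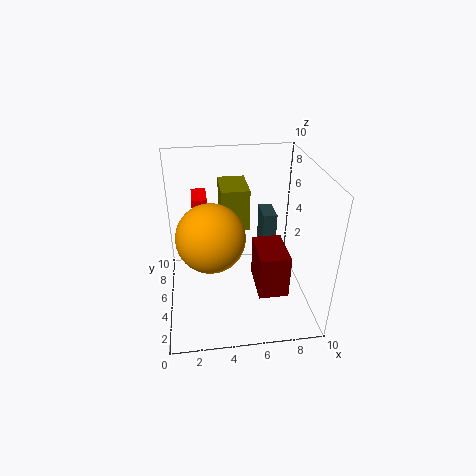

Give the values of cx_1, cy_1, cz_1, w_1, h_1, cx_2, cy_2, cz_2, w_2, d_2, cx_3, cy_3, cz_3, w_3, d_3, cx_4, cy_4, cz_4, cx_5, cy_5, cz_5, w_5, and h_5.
cx_1 = 2
cy_1 = 5
cz_1 = 6
w_1 = 1
h_1 = 2
cx_2 = 6
cy_2 = 2
cz_2 = 2
w_2 = 2
d_2 = 3
cx_3 = 4
cy_3 = 6
cz_3 = 5
w_3 = 2
d_3 = 3
cx_4 = 3
cy_4 = 2
cz_4 = 7
cx_5 = 7
cy_5 = 6
cz_5 = 3
w_5 = 1
h_5 = 3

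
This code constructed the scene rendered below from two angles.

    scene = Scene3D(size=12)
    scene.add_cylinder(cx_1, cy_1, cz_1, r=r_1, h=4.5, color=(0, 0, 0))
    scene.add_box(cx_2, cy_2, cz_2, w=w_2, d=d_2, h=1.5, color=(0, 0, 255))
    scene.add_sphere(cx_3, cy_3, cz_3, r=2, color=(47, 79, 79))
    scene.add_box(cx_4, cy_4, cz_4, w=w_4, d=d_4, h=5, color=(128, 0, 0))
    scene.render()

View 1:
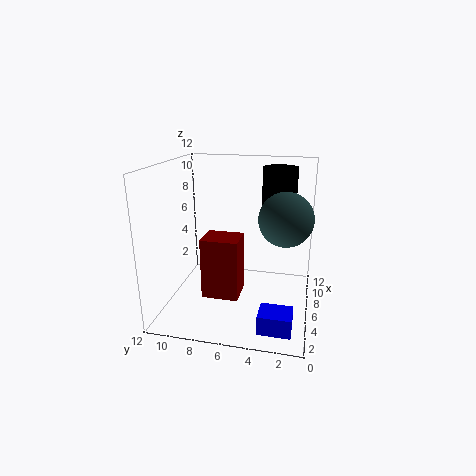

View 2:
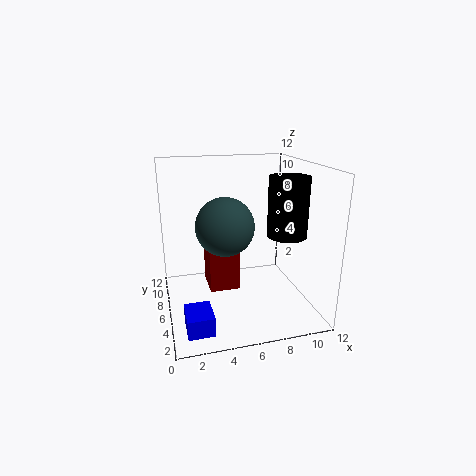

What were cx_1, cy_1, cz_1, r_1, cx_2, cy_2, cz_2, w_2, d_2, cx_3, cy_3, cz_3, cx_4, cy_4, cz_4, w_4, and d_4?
cx_1 = 9; cy_1 = 3; cz_1 = 7; r_1 = 1.5; cx_2 = 1; cy_2 = 1; cz_2 = 0.5; w_2 = 2; d_2 = 2.5; cx_3 = 4; cy_3 = 2; cz_3 = 8.5; cx_4 = 3.5; cy_4 = 5.5; cz_4 = 1.5; w_4 = 2.5; d_4 = 3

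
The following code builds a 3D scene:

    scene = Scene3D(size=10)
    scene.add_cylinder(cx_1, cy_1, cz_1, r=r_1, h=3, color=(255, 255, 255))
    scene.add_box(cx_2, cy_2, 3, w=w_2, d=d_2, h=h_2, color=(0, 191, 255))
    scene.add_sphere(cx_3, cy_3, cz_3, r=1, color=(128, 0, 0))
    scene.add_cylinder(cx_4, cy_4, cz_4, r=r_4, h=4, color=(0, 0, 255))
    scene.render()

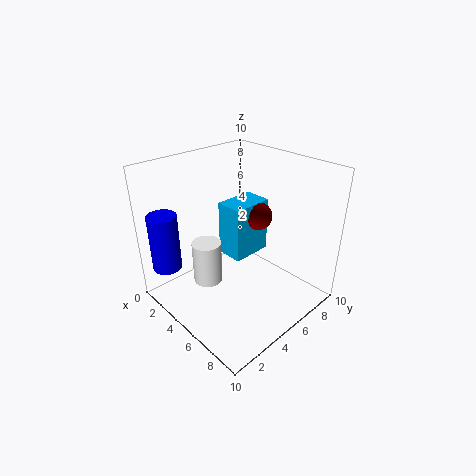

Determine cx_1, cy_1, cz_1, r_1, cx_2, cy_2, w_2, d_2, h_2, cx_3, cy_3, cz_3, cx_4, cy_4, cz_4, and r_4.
cx_1 = 4
cy_1 = 3
cz_1 = 2
r_1 = 1
cx_2 = 3
cy_2 = 5
w_2 = 2
d_2 = 3
h_2 = 4
cx_3 = 5
cy_3 = 7
cz_3 = 6
cx_4 = 2
cy_4 = 1
cz_4 = 3
r_4 = 1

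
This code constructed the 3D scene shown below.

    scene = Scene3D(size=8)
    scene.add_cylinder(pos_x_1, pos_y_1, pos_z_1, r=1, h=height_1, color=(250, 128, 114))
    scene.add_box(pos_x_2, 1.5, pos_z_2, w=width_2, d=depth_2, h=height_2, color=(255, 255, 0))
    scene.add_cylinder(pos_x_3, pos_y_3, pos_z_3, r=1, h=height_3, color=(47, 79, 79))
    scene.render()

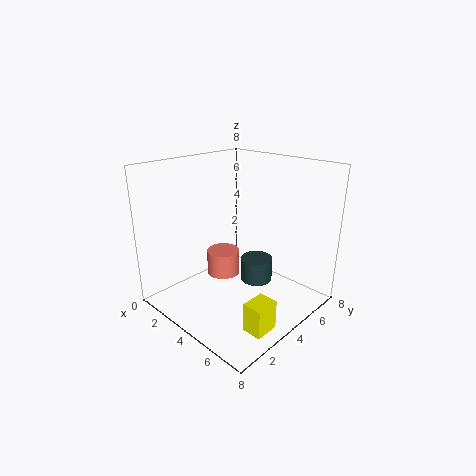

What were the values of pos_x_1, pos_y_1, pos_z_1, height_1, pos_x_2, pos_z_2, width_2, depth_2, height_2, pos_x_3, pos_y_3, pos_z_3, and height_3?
pos_x_1 = 2.25
pos_y_1 = 4.5
pos_z_1 = 1
height_1 = 1.5
pos_x_2 = 6.75
pos_z_2 = 0.75
width_2 = 1
depth_2 = 1.25
height_2 = 1.5
pos_x_3 = 3.5
pos_y_3 = 6.25
pos_z_3 = 0.25
height_3 = 1.5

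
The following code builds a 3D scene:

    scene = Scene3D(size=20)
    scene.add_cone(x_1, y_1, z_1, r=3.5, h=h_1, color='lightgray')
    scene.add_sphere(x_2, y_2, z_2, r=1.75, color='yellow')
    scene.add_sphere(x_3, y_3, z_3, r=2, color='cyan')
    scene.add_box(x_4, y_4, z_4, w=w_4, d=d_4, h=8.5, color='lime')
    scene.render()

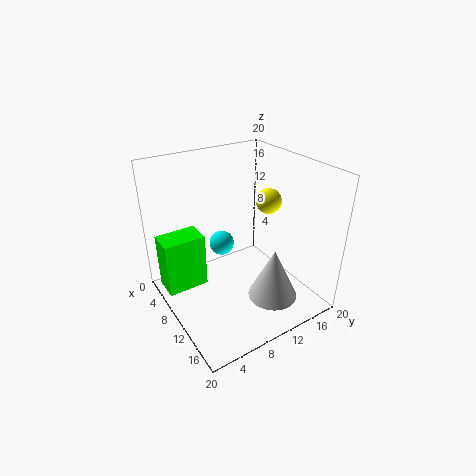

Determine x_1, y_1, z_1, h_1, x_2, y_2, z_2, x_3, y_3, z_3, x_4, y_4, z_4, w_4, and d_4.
x_1 = 14.25; y_1 = 13.25; z_1 = 1.5; h_1 = 7.5; x_2 = 10.75; y_2 = 14.5; z_2 = 14.75; x_3 = 2.75; y_3 = 11.5; z_3 = 5; x_4 = 1.25; y_4 = 1; z_4 = 0.25; w_4 = 4; d_4 = 6.25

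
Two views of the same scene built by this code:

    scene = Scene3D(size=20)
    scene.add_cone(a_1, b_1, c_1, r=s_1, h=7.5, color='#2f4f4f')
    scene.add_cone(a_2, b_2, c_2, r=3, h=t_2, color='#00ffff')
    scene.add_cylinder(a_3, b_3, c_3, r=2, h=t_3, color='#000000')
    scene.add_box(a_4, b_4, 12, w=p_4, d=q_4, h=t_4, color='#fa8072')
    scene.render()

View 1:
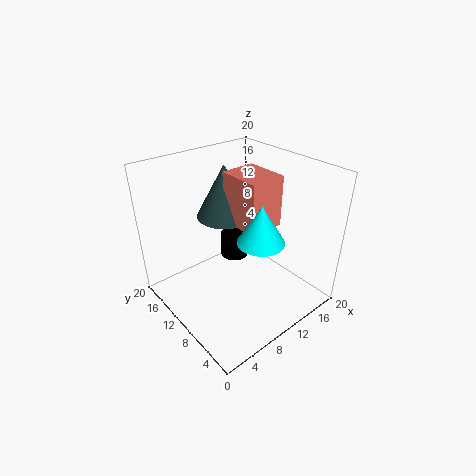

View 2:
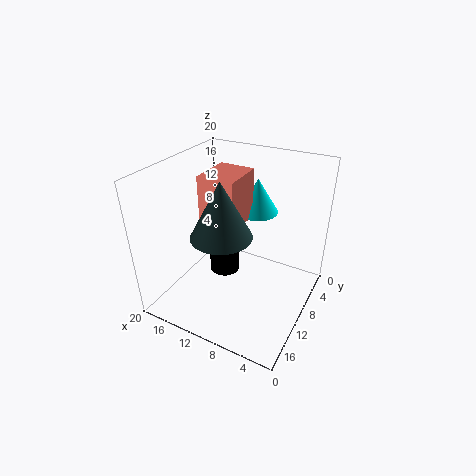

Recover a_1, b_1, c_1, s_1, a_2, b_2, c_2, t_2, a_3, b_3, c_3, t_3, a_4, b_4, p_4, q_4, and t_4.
a_1 = 10.5; b_1 = 13.5; c_1 = 12; s_1 = 4; a_2 = 9.5; b_2 = 5; c_2 = 12; t_2 = 5; a_3 = 11; b_3 = 12; c_3 = 6; t_3 = 3.5; a_4 = 9.5; b_4 = 6.5; p_4 = 5; q_4 = 6; t_4 = 7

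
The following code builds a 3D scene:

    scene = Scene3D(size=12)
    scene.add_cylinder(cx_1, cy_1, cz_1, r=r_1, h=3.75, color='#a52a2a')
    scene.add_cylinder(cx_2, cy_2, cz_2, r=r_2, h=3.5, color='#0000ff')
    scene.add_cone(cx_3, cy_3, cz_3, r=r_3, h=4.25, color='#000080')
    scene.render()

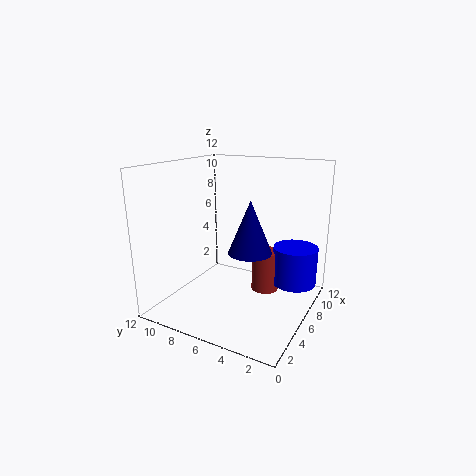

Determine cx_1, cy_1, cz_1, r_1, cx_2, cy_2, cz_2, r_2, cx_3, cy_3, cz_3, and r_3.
cx_1 = 9
cy_1 = 4.75
cz_1 = 0.25
r_1 = 1.25
cx_2 = 10
cy_2 = 2.25
cz_2 = 1
r_2 = 2
cx_3 = 5.25
cy_3 = 4.5
cz_3 = 5.25
r_3 = 1.75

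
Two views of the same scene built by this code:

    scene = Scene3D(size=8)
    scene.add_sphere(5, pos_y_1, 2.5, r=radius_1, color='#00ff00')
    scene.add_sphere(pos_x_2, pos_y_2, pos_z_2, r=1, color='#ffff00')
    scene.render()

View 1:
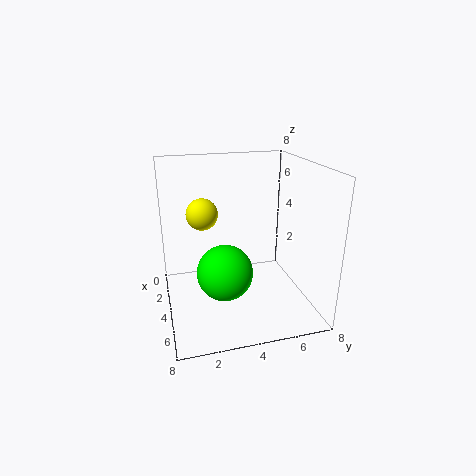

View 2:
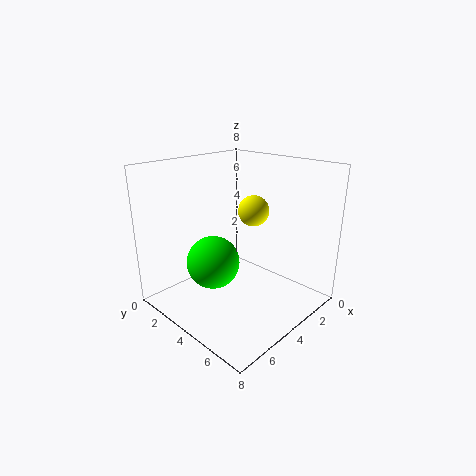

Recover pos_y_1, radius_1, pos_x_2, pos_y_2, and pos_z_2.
pos_y_1 = 3, radius_1 = 1.5, pos_x_2 = 1, pos_y_2 = 2.5, pos_z_2 = 4.5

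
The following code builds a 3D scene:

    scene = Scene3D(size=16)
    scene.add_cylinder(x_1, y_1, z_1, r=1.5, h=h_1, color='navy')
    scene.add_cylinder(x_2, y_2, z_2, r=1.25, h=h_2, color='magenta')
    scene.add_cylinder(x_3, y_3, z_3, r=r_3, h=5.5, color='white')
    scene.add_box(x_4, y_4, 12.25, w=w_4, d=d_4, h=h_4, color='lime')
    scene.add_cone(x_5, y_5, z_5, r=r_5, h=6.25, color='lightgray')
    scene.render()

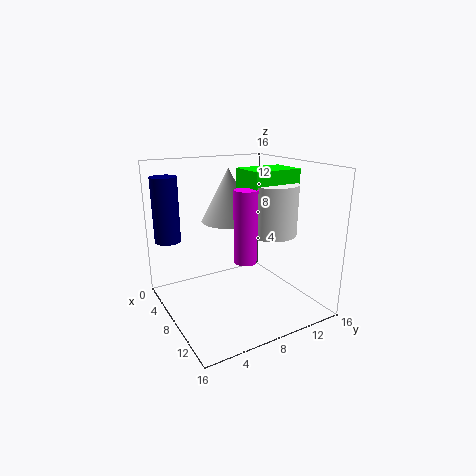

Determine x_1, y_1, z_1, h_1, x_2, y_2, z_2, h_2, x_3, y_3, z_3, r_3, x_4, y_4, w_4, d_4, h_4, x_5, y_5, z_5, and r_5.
x_1 = 2.5; y_1 = 1.75; z_1 = 7; h_1 = 7.5; x_2 = 10; y_2 = 7.75; z_2 = 6; h_2 = 7.75; x_3 = 9.75; y_3 = 11.25; z_3 = 8.5; r_3 = 2.75; x_4 = 6.75; y_4 = 8.5; w_4 = 4; d_4 = 5.5; h_4 = 3.25; x_5 = 4.5; y_5 = 8.75; z_5 = 9; r_5 = 3.25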